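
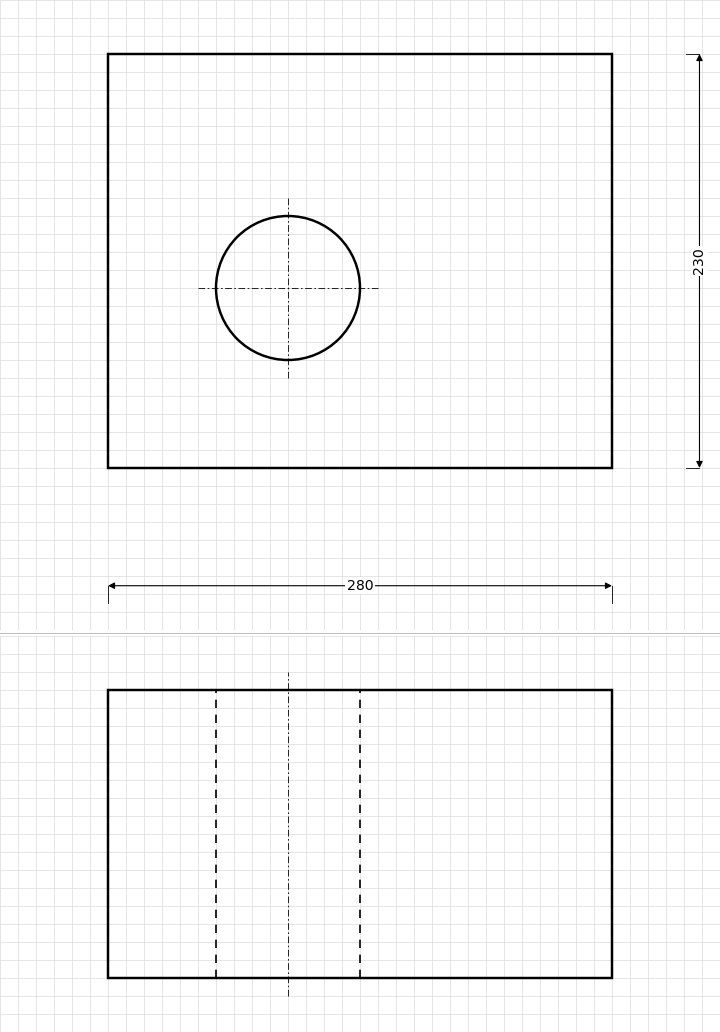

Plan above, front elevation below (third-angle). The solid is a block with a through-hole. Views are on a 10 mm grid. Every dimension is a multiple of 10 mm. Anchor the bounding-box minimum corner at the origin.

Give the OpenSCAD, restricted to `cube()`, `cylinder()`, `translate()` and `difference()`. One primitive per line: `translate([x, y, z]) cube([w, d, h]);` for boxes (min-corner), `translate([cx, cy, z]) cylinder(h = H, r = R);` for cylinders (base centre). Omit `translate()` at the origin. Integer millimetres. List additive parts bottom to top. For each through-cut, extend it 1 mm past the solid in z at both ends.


difference() {
  cube([280, 230, 160]);
  translate([100, 100, -1]) cylinder(h = 162, r = 40);
}


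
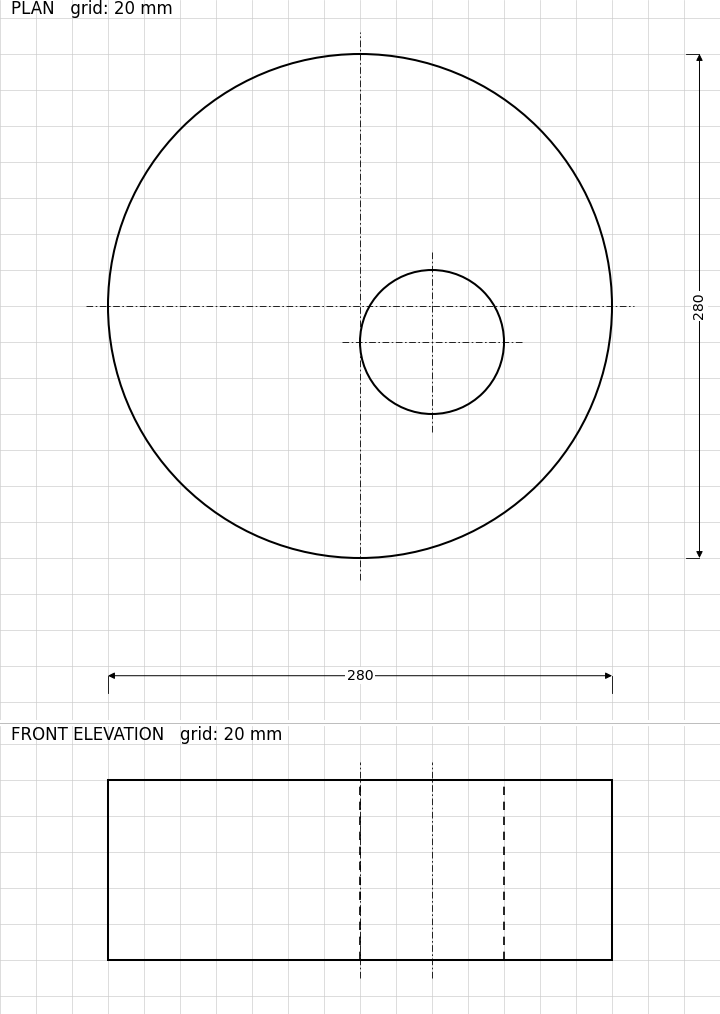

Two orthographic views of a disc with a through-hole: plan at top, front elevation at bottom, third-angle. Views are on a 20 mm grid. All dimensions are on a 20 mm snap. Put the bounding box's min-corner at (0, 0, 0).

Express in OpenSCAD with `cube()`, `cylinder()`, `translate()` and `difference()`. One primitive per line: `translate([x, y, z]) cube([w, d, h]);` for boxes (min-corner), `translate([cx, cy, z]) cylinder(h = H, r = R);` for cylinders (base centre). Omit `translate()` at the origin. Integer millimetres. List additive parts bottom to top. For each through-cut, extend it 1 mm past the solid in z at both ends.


difference() {
  translate([140, 140, 0]) cylinder(h = 100, r = 140);
  translate([180, 120, -1]) cylinder(h = 102, r = 40);
}


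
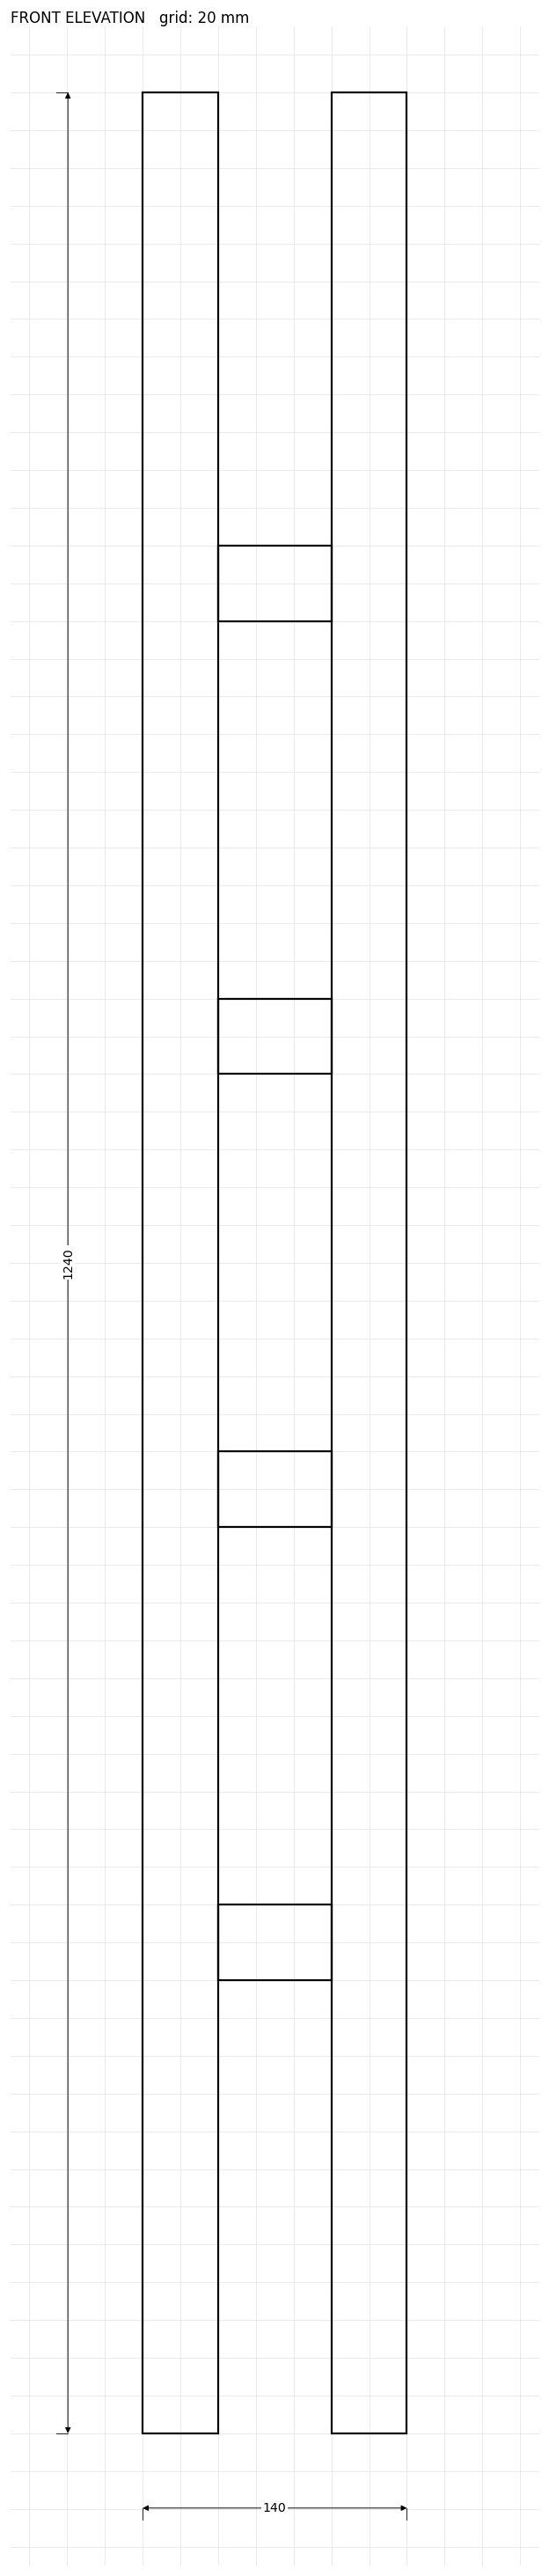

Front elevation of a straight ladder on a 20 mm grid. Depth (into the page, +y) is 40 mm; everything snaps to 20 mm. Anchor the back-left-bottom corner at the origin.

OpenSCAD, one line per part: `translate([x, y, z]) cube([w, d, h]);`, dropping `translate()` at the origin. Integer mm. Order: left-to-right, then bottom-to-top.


cube([40, 40, 1240]);
translate([40, 0, 240]) cube([60, 40, 40]);
translate([40, 0, 480]) cube([60, 40, 40]);
translate([40, 0, 720]) cube([60, 40, 40]);
translate([40, 0, 960]) cube([60, 40, 40]);
translate([100, 0, 0]) cube([40, 40, 1240]);


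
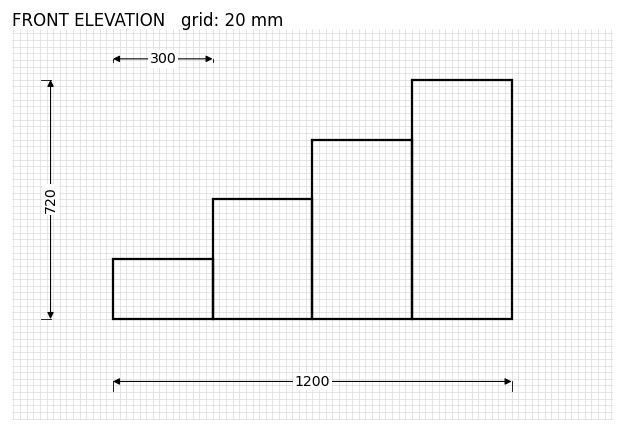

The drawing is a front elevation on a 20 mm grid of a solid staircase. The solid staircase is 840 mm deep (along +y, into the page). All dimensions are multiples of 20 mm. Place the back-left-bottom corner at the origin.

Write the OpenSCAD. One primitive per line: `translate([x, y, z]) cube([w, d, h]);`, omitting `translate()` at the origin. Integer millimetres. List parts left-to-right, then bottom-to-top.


cube([300, 840, 180]);
translate([300, 0, 0]) cube([300, 840, 360]);
translate([600, 0, 0]) cube([300, 840, 540]);
translate([900, 0, 0]) cube([300, 840, 720]);


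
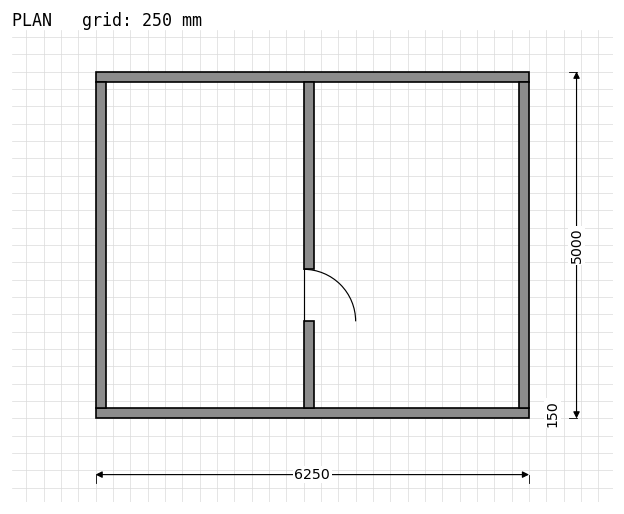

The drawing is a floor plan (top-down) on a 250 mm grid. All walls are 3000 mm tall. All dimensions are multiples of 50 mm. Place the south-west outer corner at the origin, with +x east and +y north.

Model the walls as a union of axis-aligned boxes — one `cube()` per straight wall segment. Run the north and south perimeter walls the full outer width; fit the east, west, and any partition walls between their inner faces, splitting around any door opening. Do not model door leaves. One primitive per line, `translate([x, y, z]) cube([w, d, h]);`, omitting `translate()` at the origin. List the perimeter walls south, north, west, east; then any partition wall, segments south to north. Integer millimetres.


cube([6250, 150, 3000]);
translate([0, 4850, 0]) cube([6250, 150, 3000]);
translate([0, 150, 0]) cube([150, 4700, 3000]);
translate([6100, 150, 0]) cube([150, 4700, 3000]);
translate([3000, 150, 0]) cube([150, 1250, 3000]);
translate([3000, 2150, 0]) cube([150, 2700, 3000]);


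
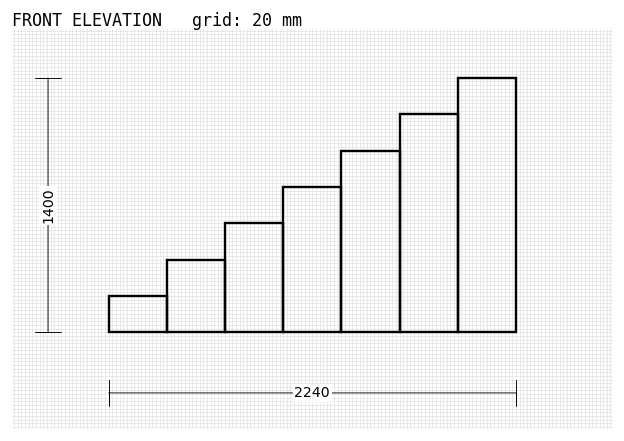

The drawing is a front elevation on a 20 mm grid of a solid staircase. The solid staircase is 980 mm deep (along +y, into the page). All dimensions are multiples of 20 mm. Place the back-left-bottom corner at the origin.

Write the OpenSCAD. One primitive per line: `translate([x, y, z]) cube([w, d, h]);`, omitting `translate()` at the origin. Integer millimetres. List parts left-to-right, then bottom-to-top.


cube([320, 980, 200]);
translate([320, 0, 0]) cube([320, 980, 400]);
translate([640, 0, 0]) cube([320, 980, 600]);
translate([960, 0, 0]) cube([320, 980, 800]);
translate([1280, 0, 0]) cube([320, 980, 1000]);
translate([1600, 0, 0]) cube([320, 980, 1200]);
translate([1920, 0, 0]) cube([320, 980, 1400]);


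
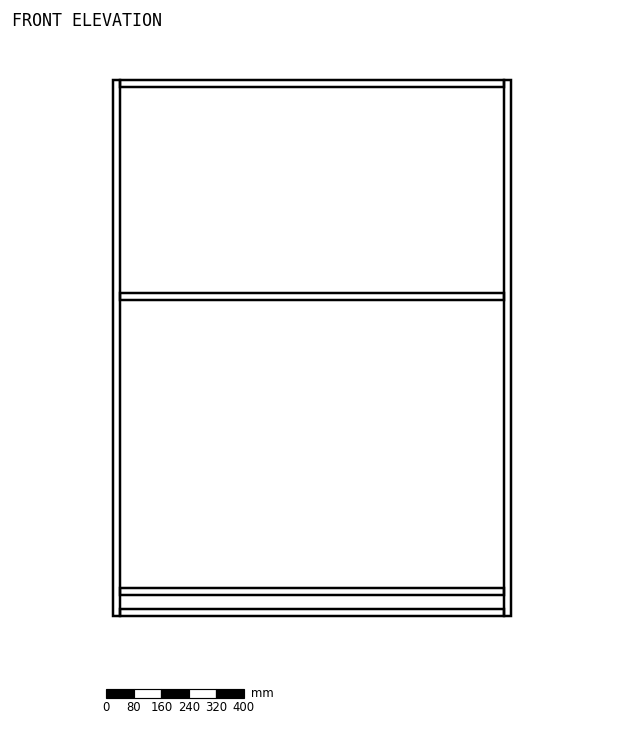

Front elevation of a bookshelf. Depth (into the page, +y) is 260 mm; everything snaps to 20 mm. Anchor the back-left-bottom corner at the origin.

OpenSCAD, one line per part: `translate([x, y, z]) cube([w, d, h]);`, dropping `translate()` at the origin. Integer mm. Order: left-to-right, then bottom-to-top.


cube([20, 260, 1560]);
translate([20, 0, 0]) cube([1120, 260, 20]);
translate([20, 0, 60]) cube([1120, 260, 20]);
translate([20, 0, 920]) cube([1120, 260, 20]);
translate([20, 0, 1540]) cube([1120, 260, 20]);
translate([1140, 0, 0]) cube([20, 260, 1560]);


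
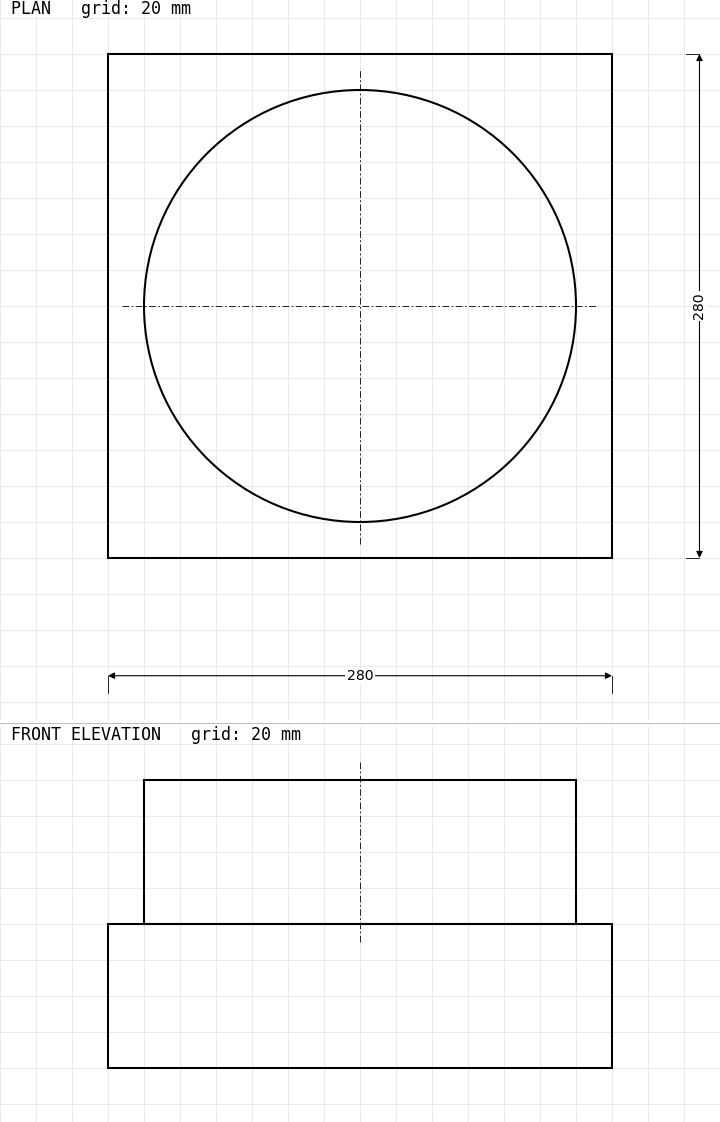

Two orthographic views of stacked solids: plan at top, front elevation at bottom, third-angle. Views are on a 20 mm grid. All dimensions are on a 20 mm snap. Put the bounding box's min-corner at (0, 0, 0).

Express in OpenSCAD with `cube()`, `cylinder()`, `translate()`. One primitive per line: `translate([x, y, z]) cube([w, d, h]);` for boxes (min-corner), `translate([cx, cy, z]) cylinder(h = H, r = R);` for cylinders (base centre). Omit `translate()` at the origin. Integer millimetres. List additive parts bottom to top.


cube([280, 280, 80]);
translate([140, 140, 80]) cylinder(h = 80, r = 120);


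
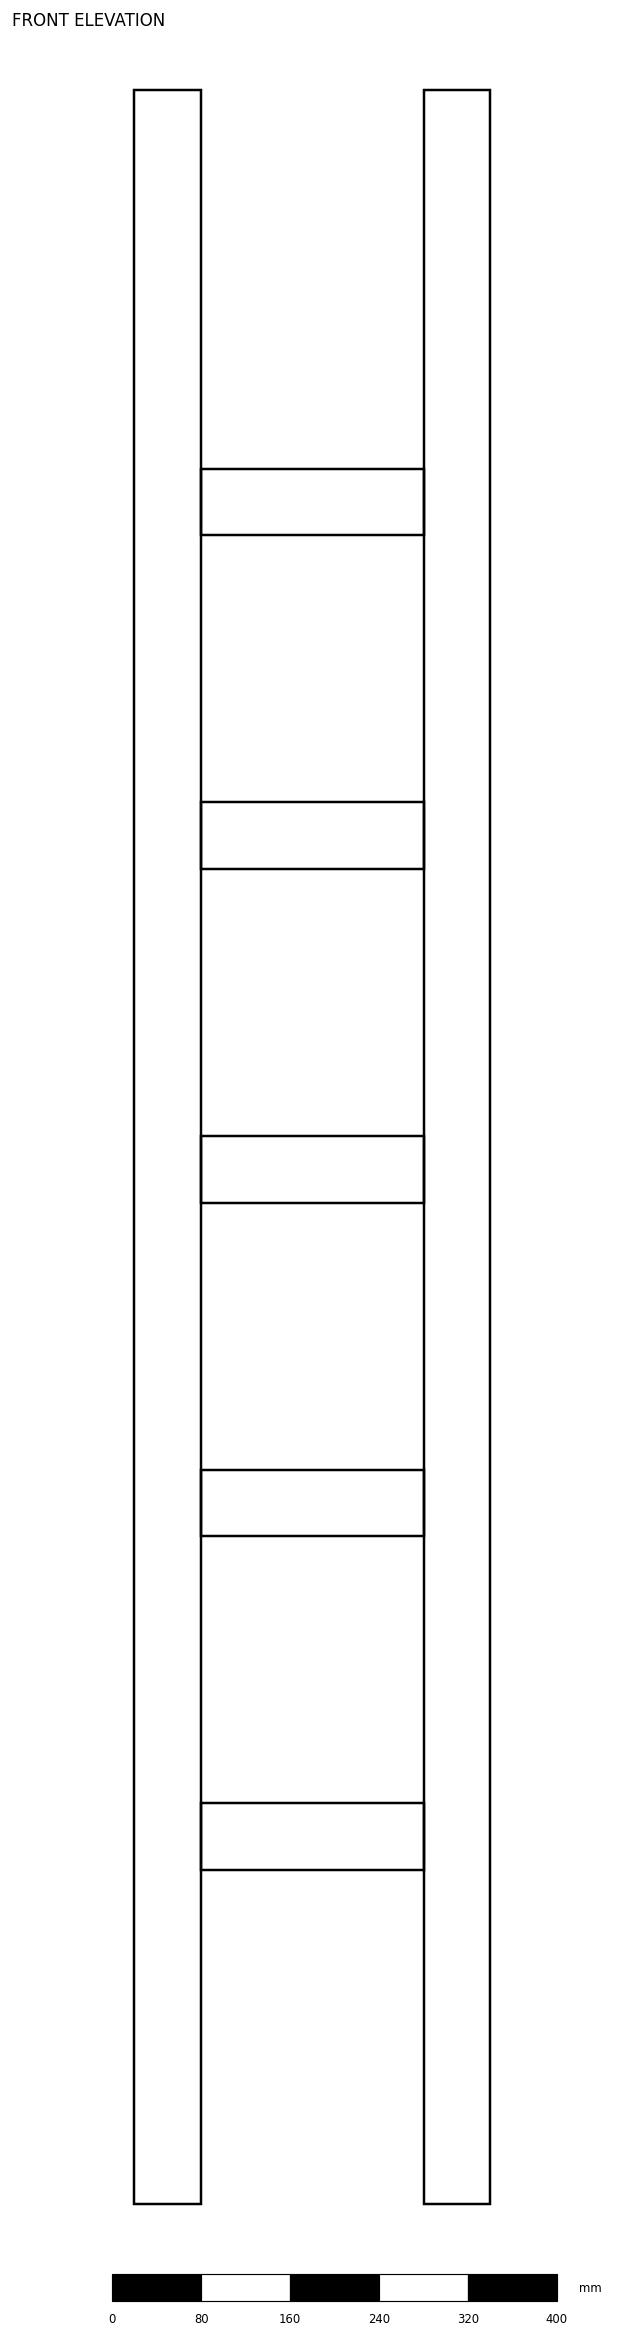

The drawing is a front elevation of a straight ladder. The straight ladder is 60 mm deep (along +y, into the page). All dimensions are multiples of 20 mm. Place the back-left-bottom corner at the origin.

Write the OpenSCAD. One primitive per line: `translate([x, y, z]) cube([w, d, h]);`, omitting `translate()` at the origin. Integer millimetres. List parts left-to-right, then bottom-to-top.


cube([60, 60, 1900]);
translate([60, 0, 300]) cube([200, 60, 60]);
translate([60, 0, 600]) cube([200, 60, 60]);
translate([60, 0, 900]) cube([200, 60, 60]);
translate([60, 0, 1200]) cube([200, 60, 60]);
translate([60, 0, 1500]) cube([200, 60, 60]);
translate([260, 0, 0]) cube([60, 60, 1900]);


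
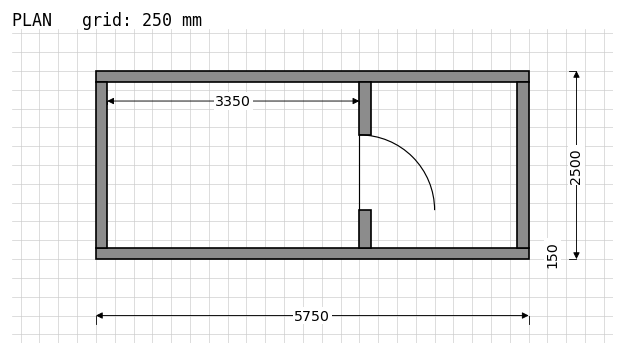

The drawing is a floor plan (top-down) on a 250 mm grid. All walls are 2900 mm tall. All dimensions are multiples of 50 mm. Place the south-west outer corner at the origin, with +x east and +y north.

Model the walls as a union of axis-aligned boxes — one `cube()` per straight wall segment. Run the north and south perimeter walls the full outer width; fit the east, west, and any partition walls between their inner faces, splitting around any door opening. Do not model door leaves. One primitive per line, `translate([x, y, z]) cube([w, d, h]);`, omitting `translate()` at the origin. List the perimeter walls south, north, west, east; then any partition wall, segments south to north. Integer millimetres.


cube([5750, 150, 2900]);
translate([0, 2350, 0]) cube([5750, 150, 2900]);
translate([0, 150, 0]) cube([150, 2200, 2900]);
translate([5600, 150, 0]) cube([150, 2200, 2900]);
translate([3500, 150, 0]) cube([150, 500, 2900]);
translate([3500, 1650, 0]) cube([150, 700, 2900]);


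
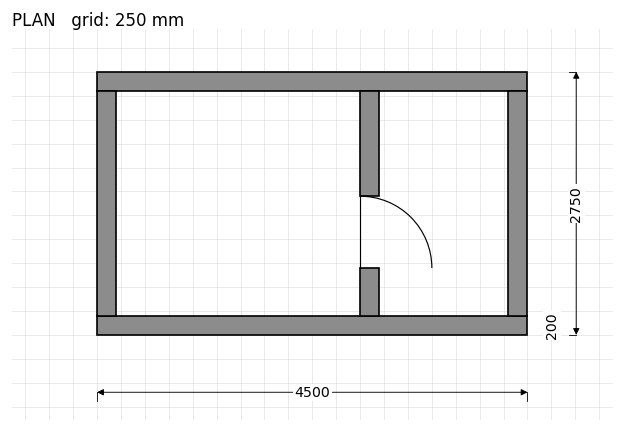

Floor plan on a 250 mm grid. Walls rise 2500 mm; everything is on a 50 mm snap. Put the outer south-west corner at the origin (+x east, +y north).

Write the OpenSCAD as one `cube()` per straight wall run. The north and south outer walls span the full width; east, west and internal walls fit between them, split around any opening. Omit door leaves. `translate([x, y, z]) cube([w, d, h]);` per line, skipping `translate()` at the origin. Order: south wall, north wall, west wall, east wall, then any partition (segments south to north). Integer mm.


cube([4500, 200, 2500]);
translate([0, 2550, 0]) cube([4500, 200, 2500]);
translate([0, 200, 0]) cube([200, 2350, 2500]);
translate([4300, 200, 0]) cube([200, 2350, 2500]);
translate([2750, 200, 0]) cube([200, 500, 2500]);
translate([2750, 1450, 0]) cube([200, 1100, 2500]);


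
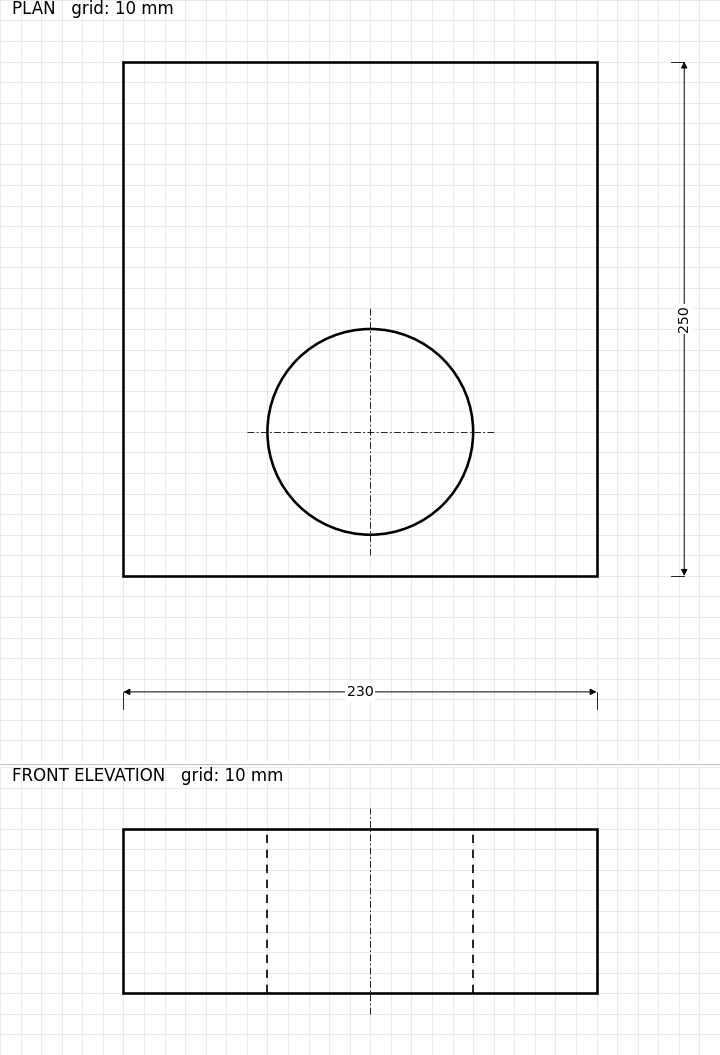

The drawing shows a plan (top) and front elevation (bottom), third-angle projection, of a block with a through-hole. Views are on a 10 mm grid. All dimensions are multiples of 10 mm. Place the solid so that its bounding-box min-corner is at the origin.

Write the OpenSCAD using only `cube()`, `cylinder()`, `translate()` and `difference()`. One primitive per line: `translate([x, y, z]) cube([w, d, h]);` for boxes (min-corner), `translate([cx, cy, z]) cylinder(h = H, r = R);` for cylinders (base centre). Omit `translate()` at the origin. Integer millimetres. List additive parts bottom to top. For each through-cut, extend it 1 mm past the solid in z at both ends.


difference() {
  cube([230, 250, 80]);
  translate([120, 70, -1]) cylinder(h = 82, r = 50);
}


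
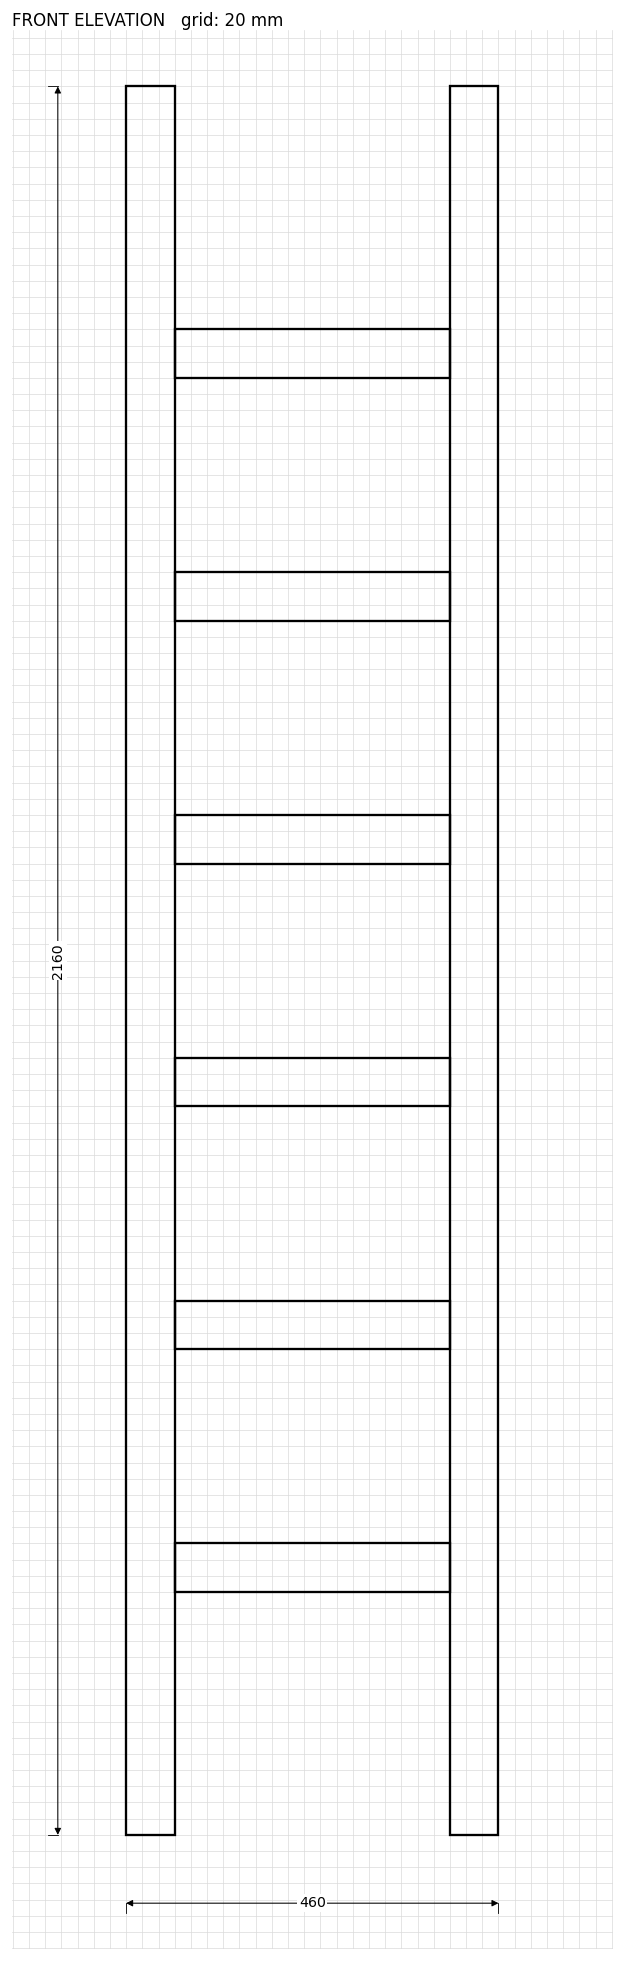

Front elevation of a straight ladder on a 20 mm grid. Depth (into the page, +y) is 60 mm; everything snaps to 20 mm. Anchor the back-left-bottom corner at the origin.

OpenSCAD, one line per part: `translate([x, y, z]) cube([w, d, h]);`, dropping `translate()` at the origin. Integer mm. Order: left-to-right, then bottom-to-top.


cube([60, 60, 2160]);
translate([60, 0, 300]) cube([340, 60, 60]);
translate([60, 0, 600]) cube([340, 60, 60]);
translate([60, 0, 900]) cube([340, 60, 60]);
translate([60, 0, 1200]) cube([340, 60, 60]);
translate([60, 0, 1500]) cube([340, 60, 60]);
translate([60, 0, 1800]) cube([340, 60, 60]);
translate([400, 0, 0]) cube([60, 60, 2160]);


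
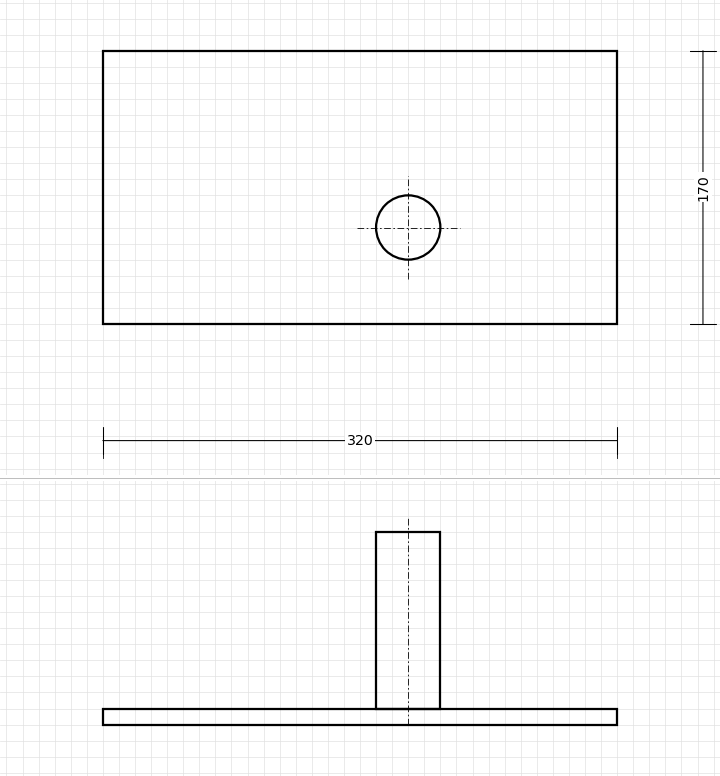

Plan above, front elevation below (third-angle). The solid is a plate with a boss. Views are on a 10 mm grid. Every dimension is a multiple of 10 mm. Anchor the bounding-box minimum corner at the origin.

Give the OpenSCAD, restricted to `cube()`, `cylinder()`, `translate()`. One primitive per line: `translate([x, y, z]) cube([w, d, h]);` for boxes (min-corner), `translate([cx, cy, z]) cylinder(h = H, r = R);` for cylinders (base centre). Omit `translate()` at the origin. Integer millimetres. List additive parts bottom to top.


cube([320, 170, 10]);
translate([190, 60, 10]) cylinder(h = 110, r = 20);


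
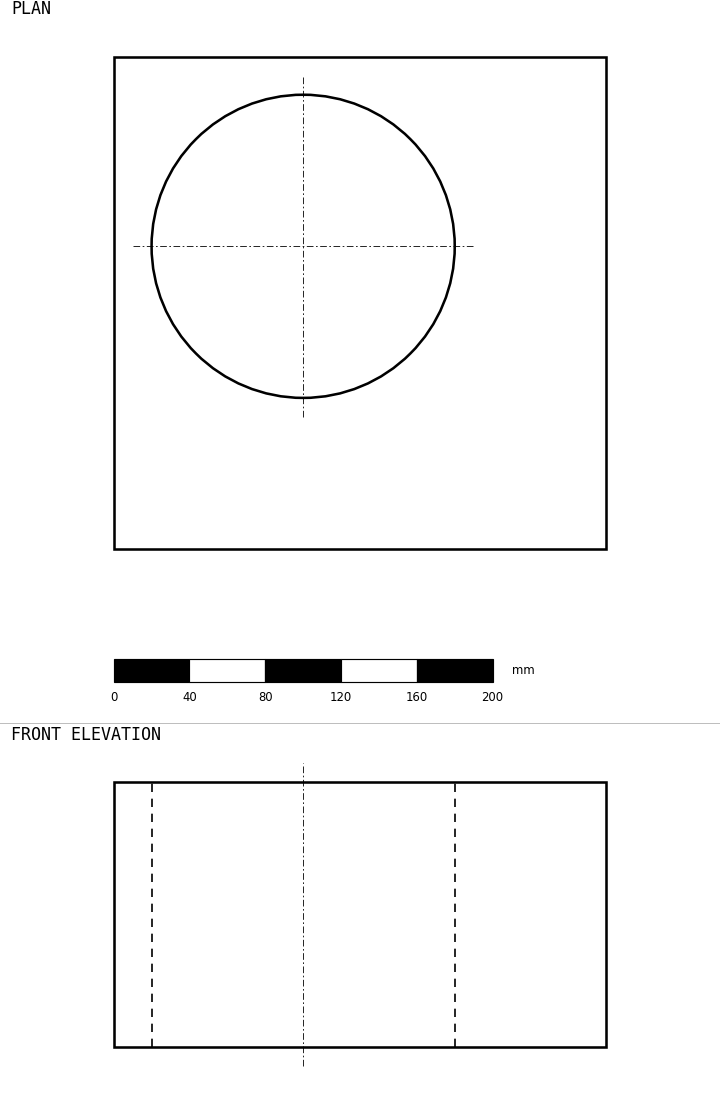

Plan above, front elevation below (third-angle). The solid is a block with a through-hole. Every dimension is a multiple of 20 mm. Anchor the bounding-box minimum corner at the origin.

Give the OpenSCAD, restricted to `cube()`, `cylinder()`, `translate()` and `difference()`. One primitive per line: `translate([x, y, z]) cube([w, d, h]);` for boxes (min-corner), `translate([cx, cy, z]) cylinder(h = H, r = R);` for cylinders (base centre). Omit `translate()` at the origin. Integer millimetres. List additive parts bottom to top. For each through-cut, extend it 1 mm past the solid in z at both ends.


difference() {
  cube([260, 260, 140]);
  translate([100, 160, -1]) cylinder(h = 142, r = 80);
}


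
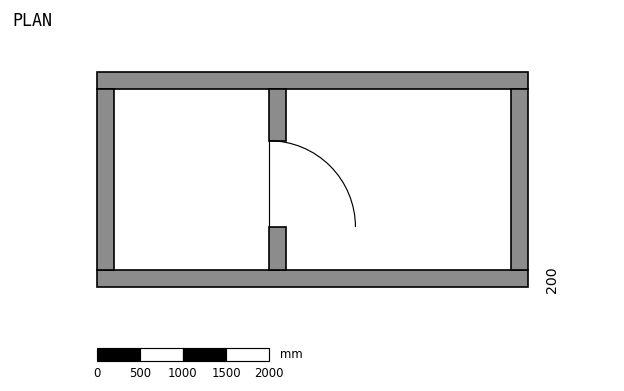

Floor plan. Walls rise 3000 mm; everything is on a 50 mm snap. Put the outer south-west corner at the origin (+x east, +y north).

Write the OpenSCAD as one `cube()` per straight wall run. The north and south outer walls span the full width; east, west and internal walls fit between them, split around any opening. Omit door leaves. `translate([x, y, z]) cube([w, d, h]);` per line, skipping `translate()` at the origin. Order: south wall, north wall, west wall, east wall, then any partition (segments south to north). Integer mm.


cube([5000, 200, 3000]);
translate([0, 2300, 0]) cube([5000, 200, 3000]);
translate([0, 200, 0]) cube([200, 2100, 3000]);
translate([4800, 200, 0]) cube([200, 2100, 3000]);
translate([2000, 200, 0]) cube([200, 500, 3000]);
translate([2000, 1700, 0]) cube([200, 600, 3000]);


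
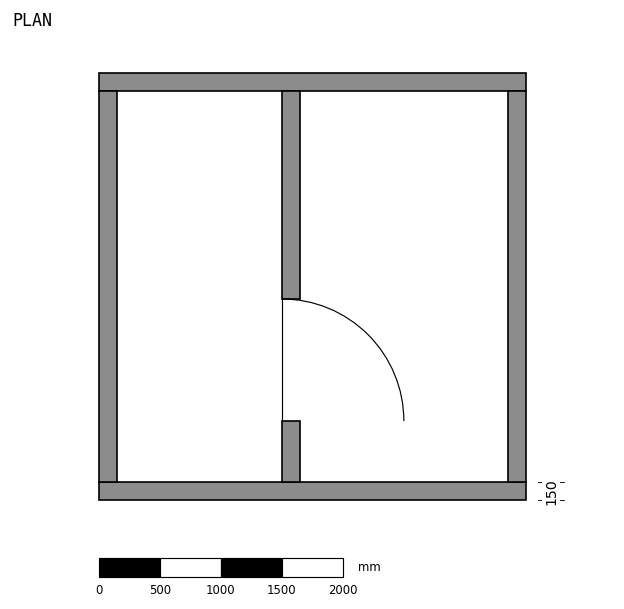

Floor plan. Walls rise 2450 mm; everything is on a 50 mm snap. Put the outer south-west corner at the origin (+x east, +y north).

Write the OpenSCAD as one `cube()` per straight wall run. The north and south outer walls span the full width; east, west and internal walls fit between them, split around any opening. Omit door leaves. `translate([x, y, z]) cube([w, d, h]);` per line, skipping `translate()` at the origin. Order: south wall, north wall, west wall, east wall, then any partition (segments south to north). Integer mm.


cube([3500, 150, 2450]);
translate([0, 3350, 0]) cube([3500, 150, 2450]);
translate([0, 150, 0]) cube([150, 3200, 2450]);
translate([3350, 150, 0]) cube([150, 3200, 2450]);
translate([1500, 150, 0]) cube([150, 500, 2450]);
translate([1500, 1650, 0]) cube([150, 1700, 2450]);


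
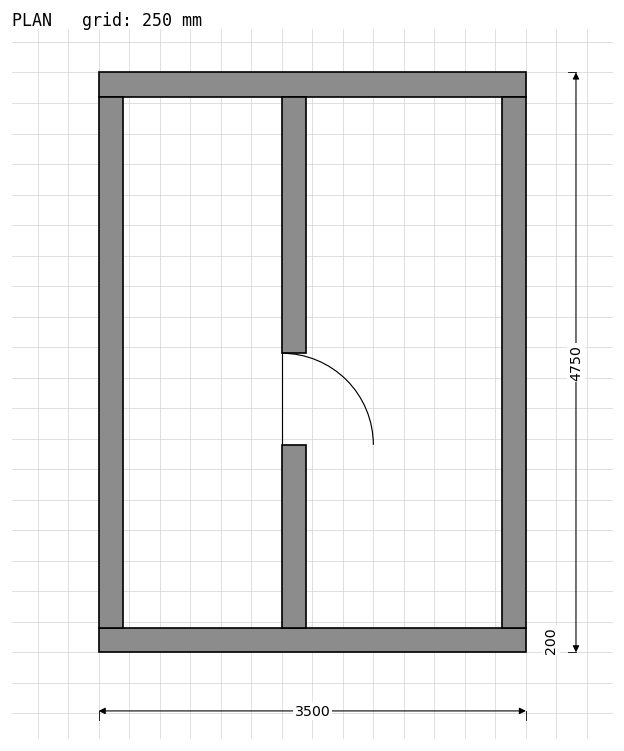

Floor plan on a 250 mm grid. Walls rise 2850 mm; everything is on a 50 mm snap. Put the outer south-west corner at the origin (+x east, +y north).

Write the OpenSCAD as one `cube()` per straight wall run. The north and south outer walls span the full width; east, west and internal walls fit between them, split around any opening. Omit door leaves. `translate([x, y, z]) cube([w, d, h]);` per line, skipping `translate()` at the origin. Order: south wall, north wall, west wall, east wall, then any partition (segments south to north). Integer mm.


cube([3500, 200, 2850]);
translate([0, 4550, 0]) cube([3500, 200, 2850]);
translate([0, 200, 0]) cube([200, 4350, 2850]);
translate([3300, 200, 0]) cube([200, 4350, 2850]);
translate([1500, 200, 0]) cube([200, 1500, 2850]);
translate([1500, 2450, 0]) cube([200, 2100, 2850]);


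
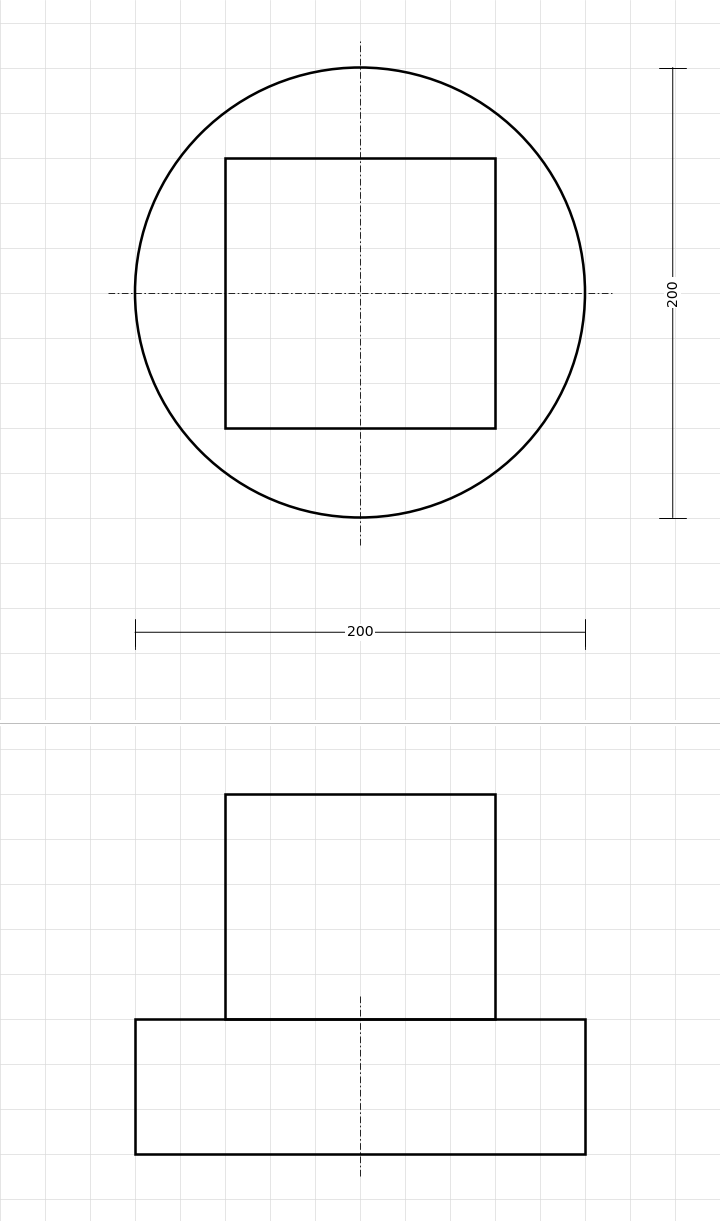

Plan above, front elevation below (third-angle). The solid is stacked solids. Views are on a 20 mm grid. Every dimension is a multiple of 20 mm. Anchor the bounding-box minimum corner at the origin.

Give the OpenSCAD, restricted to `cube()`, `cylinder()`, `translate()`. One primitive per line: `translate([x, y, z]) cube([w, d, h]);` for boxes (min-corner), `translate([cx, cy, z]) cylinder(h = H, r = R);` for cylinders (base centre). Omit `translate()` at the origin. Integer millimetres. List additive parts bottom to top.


translate([100, 100, 0]) cylinder(h = 60, r = 100);
translate([40, 40, 60]) cube([120, 120, 100]);


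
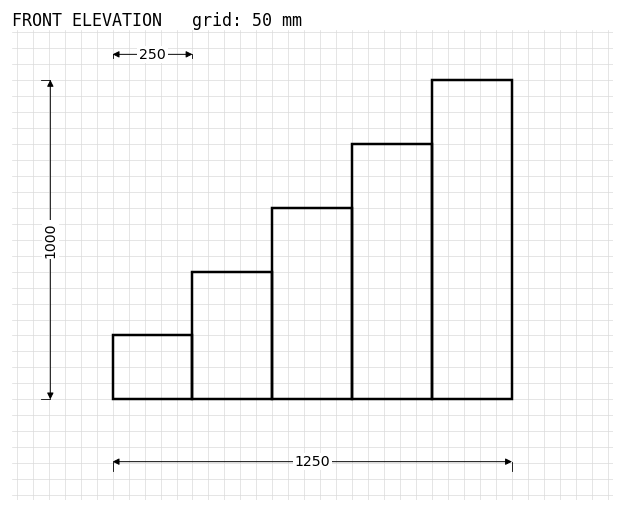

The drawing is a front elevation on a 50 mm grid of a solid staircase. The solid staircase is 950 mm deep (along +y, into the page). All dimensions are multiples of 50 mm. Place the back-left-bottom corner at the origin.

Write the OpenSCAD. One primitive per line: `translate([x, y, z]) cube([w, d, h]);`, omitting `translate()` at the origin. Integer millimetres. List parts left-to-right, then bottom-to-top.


cube([250, 950, 200]);
translate([250, 0, 0]) cube([250, 950, 400]);
translate([500, 0, 0]) cube([250, 950, 600]);
translate([750, 0, 0]) cube([250, 950, 800]);
translate([1000, 0, 0]) cube([250, 950, 1000]);


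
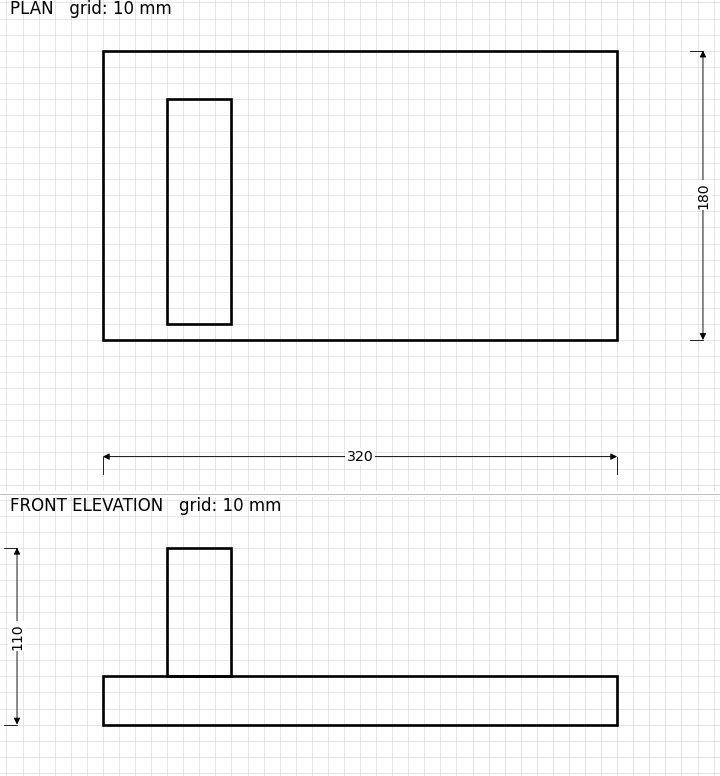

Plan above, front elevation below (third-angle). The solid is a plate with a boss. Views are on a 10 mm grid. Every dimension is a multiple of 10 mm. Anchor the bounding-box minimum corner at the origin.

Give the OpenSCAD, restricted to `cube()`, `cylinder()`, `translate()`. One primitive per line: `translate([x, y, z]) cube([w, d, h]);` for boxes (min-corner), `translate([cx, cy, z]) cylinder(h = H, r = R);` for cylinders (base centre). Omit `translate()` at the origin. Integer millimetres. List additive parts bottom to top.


cube([320, 180, 30]);
translate([40, 10, 30]) cube([40, 140, 80]);


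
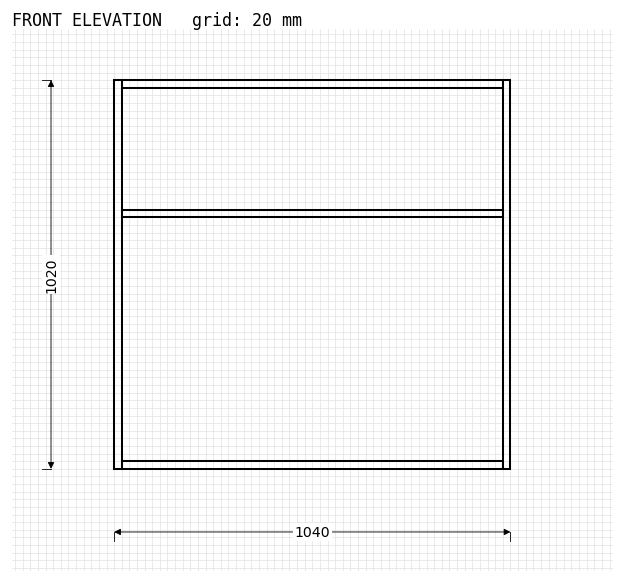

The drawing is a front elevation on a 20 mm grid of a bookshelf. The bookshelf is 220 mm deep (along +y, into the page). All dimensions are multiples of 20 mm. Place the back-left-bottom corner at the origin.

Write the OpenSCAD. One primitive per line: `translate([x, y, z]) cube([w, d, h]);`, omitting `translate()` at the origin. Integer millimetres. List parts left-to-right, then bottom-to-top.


cube([20, 220, 1020]);
translate([20, 0, 0]) cube([1000, 220, 20]);
translate([20, 0, 660]) cube([1000, 220, 20]);
translate([20, 0, 1000]) cube([1000, 220, 20]);
translate([1020, 0, 0]) cube([20, 220, 1020]);


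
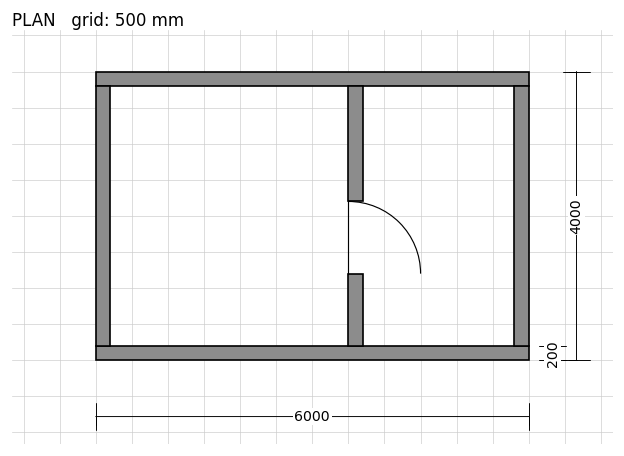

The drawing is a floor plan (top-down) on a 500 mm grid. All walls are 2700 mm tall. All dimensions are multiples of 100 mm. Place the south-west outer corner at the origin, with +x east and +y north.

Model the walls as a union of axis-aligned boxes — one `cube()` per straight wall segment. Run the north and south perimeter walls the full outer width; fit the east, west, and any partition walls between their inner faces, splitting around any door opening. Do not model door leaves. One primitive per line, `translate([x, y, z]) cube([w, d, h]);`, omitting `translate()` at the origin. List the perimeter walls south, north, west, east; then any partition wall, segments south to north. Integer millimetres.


cube([6000, 200, 2700]);
translate([0, 3800, 0]) cube([6000, 200, 2700]);
translate([0, 200, 0]) cube([200, 3600, 2700]);
translate([5800, 200, 0]) cube([200, 3600, 2700]);
translate([3500, 200, 0]) cube([200, 1000, 2700]);
translate([3500, 2200, 0]) cube([200, 1600, 2700]);


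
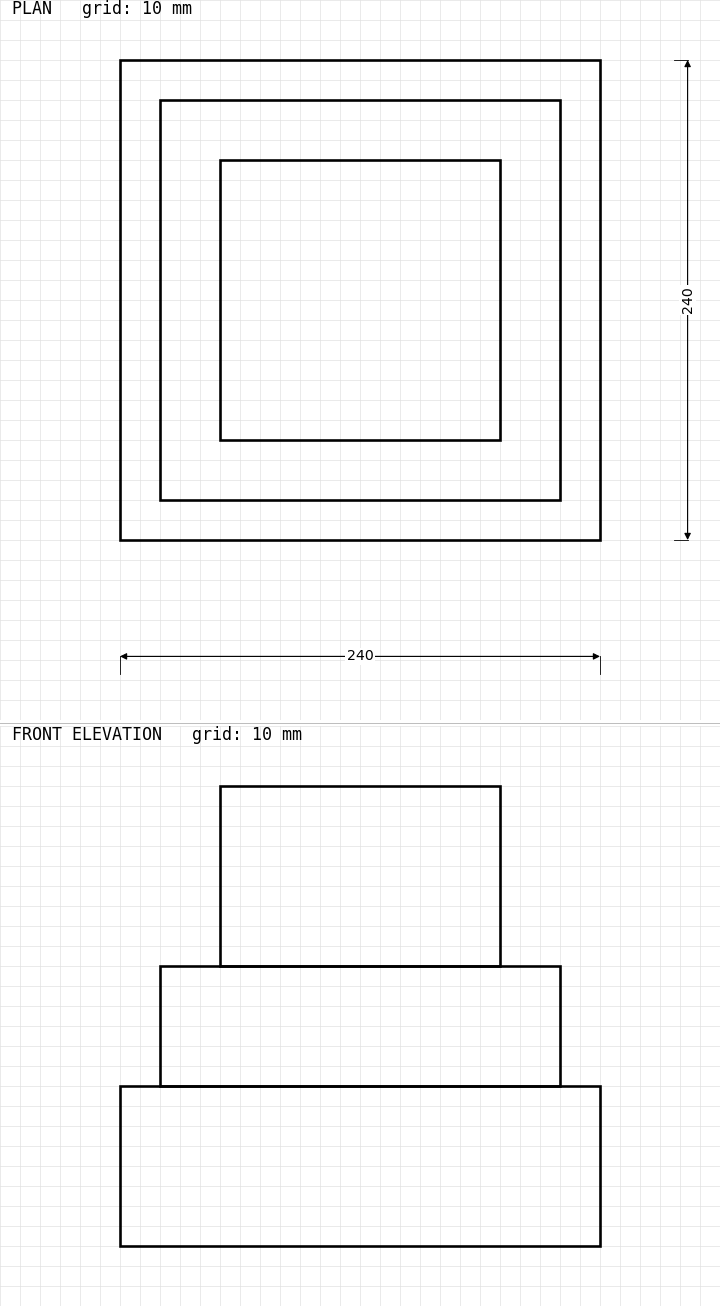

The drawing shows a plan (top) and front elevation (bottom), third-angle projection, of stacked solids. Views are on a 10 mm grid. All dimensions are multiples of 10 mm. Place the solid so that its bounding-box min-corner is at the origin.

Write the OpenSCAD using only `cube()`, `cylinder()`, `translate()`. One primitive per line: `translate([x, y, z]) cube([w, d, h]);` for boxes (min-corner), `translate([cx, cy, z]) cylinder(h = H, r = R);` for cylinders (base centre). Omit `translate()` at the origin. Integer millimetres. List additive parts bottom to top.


cube([240, 240, 80]);
translate([20, 20, 80]) cube([200, 200, 60]);
translate([50, 50, 140]) cube([140, 140, 90]);


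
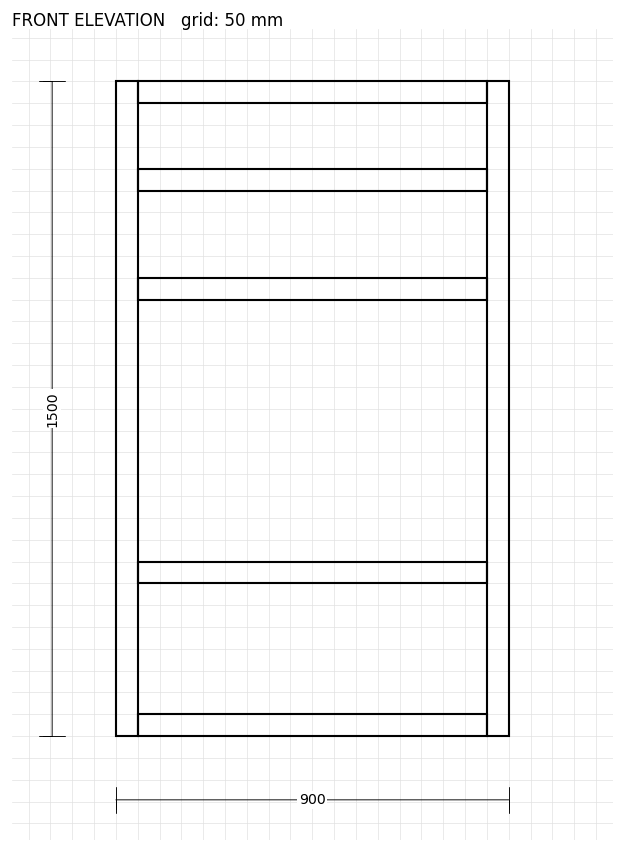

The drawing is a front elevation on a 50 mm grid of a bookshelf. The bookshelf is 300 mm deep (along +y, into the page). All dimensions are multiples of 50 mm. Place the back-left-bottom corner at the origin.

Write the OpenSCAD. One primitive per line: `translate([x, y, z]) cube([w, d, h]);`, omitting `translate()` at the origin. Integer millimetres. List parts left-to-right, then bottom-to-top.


cube([50, 300, 1500]);
translate([50, 0, 0]) cube([800, 300, 50]);
translate([50, 0, 350]) cube([800, 300, 50]);
translate([50, 0, 1000]) cube([800, 300, 50]);
translate([50, 0, 1250]) cube([800, 300, 50]);
translate([50, 0, 1450]) cube([800, 300, 50]);
translate([850, 0, 0]) cube([50, 300, 1500]);


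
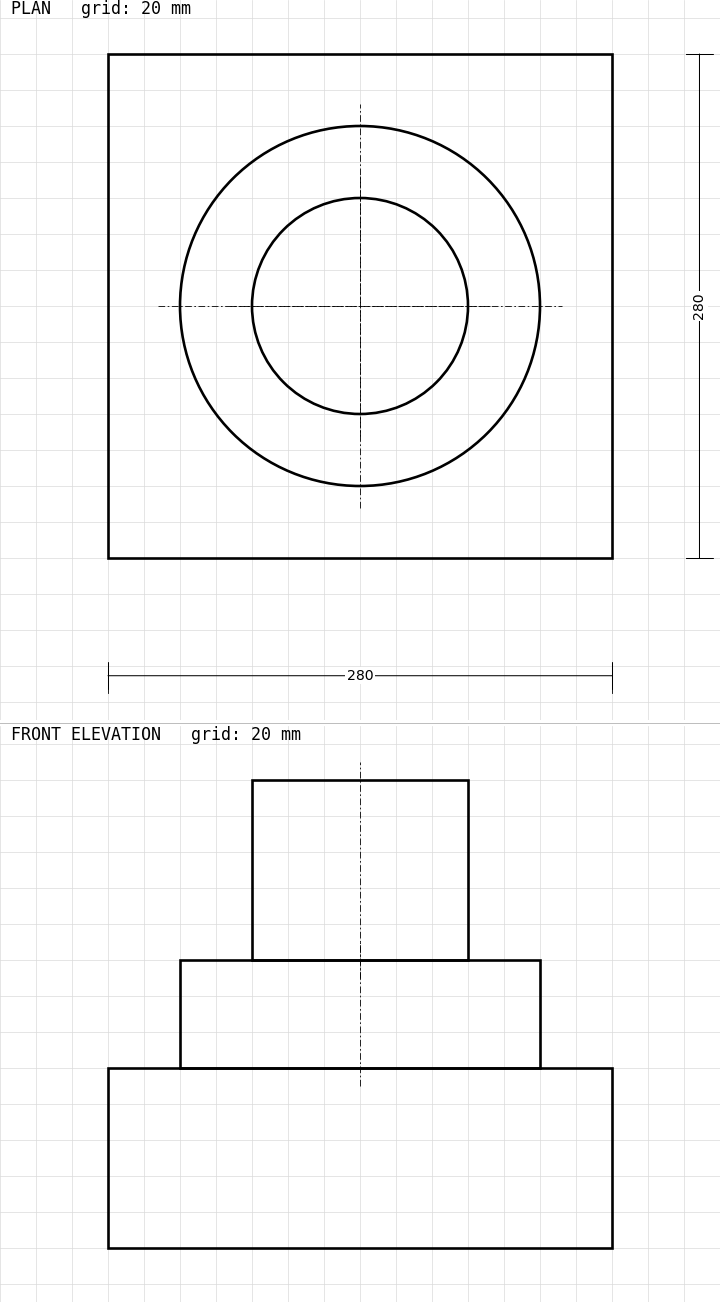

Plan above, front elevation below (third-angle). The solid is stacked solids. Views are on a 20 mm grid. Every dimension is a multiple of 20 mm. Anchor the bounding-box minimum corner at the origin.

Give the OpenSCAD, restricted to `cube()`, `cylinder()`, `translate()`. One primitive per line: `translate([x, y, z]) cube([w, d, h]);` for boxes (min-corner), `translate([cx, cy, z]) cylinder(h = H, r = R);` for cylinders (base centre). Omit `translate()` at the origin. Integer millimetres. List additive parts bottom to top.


cube([280, 280, 100]);
translate([140, 140, 100]) cylinder(h = 60, r = 100);
translate([140, 140, 160]) cylinder(h = 100, r = 60);


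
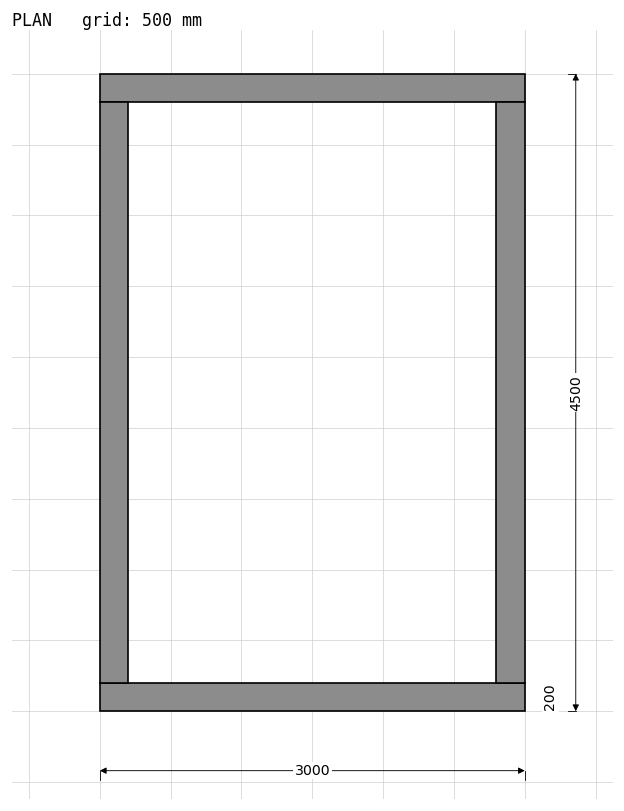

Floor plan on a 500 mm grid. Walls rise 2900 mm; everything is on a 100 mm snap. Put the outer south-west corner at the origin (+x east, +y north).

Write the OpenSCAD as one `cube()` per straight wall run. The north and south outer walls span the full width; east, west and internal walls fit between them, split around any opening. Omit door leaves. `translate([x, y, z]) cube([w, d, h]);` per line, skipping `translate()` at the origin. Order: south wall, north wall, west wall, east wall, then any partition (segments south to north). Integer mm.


cube([3000, 200, 2900]);
translate([0, 4300, 0]) cube([3000, 200, 2900]);
translate([0, 200, 0]) cube([200, 4100, 2900]);
translate([2800, 200, 0]) cube([200, 4100, 2900]);


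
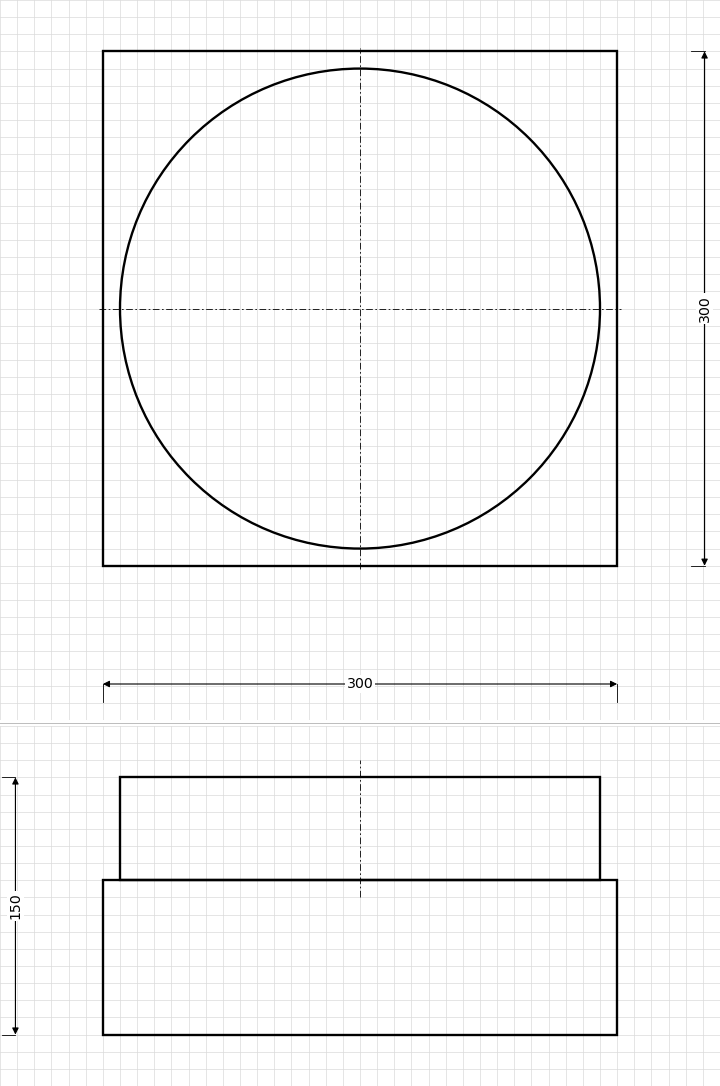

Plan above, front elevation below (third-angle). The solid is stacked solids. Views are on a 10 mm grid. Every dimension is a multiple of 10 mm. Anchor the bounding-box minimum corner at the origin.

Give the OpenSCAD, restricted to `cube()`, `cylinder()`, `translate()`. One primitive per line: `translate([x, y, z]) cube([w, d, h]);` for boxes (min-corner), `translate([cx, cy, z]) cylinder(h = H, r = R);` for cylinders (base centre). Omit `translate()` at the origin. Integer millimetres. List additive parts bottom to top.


cube([300, 300, 90]);
translate([150, 150, 90]) cylinder(h = 60, r = 140);


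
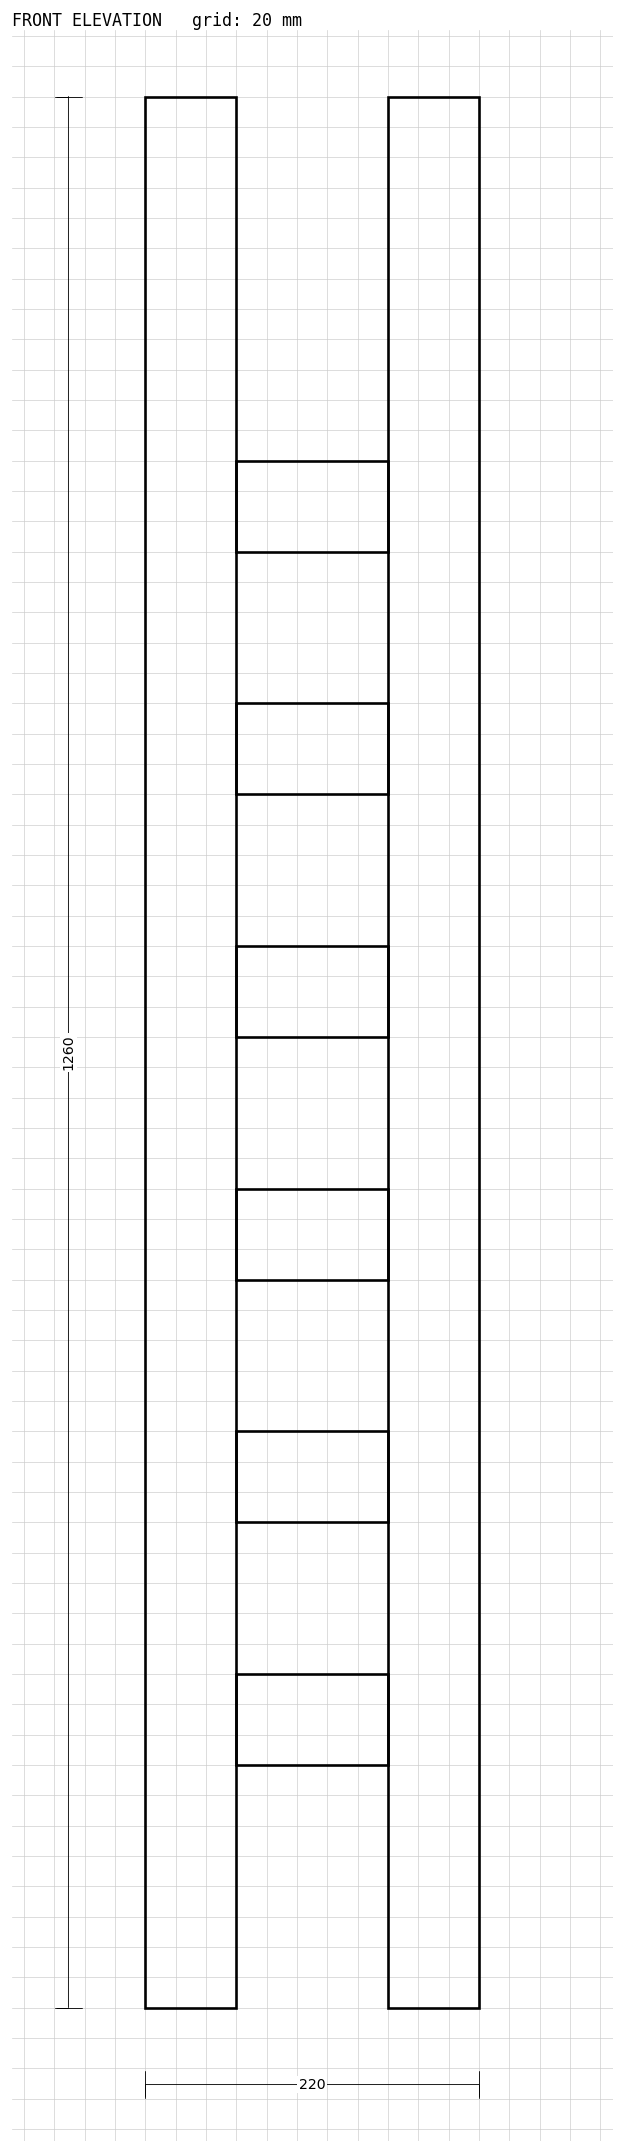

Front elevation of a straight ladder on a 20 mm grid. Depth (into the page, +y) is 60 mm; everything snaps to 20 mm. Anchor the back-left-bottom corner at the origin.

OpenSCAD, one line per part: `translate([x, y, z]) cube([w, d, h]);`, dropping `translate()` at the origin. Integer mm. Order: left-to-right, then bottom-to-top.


cube([60, 60, 1260]);
translate([60, 0, 160]) cube([100, 60, 60]);
translate([60, 0, 320]) cube([100, 60, 60]);
translate([60, 0, 480]) cube([100, 60, 60]);
translate([60, 0, 640]) cube([100, 60, 60]);
translate([60, 0, 800]) cube([100, 60, 60]);
translate([60, 0, 960]) cube([100, 60, 60]);
translate([160, 0, 0]) cube([60, 60, 1260]);


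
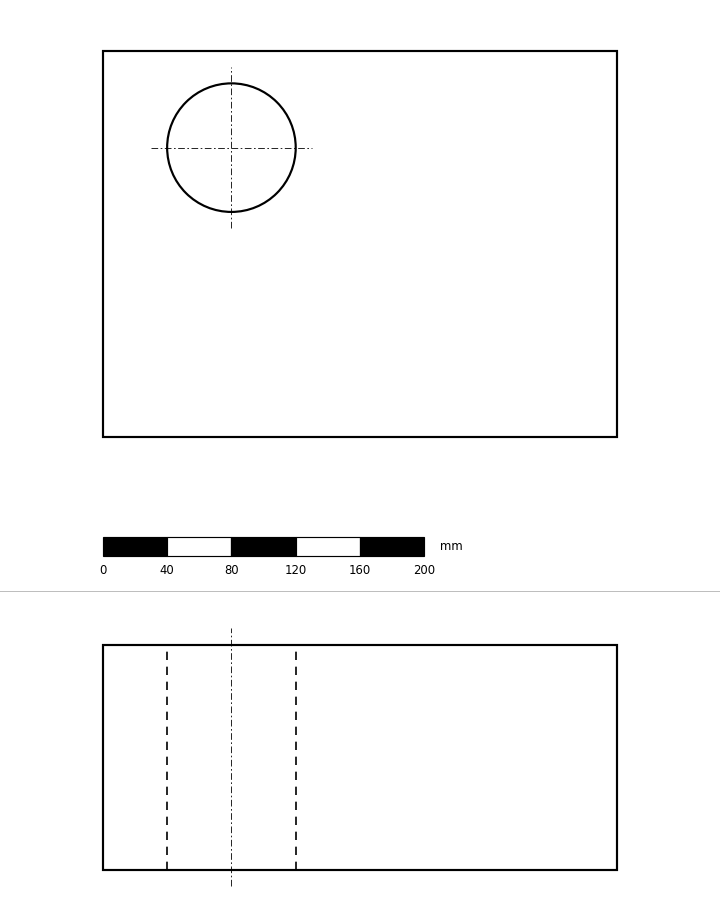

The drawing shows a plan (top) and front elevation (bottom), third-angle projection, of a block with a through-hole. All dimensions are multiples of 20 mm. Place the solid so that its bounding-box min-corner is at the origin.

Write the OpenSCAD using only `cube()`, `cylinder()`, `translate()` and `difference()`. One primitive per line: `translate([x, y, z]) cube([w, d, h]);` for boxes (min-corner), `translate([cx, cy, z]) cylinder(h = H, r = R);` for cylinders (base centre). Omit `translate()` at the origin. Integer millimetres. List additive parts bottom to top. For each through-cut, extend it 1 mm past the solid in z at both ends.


difference() {
  cube([320, 240, 140]);
  translate([80, 180, -1]) cylinder(h = 142, r = 40);
}


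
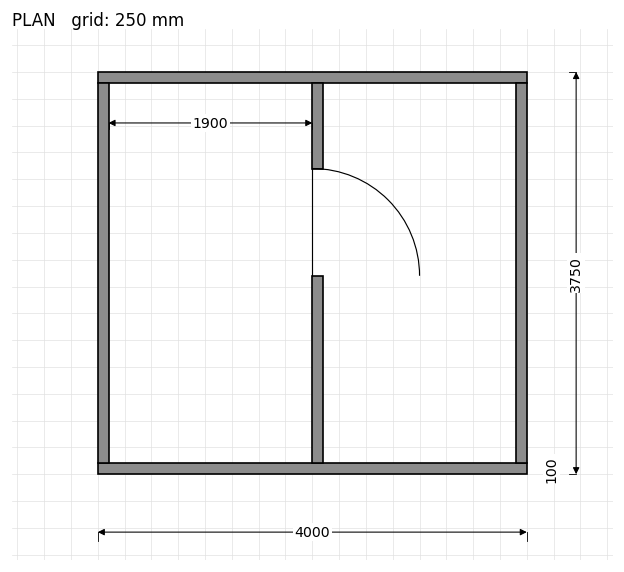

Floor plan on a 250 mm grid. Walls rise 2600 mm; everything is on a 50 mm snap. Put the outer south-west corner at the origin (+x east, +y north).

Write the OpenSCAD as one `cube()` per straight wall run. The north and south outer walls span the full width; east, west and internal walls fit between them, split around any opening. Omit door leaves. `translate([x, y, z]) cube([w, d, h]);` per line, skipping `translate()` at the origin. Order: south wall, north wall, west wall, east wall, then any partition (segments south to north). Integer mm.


cube([4000, 100, 2600]);
translate([0, 3650, 0]) cube([4000, 100, 2600]);
translate([0, 100, 0]) cube([100, 3550, 2600]);
translate([3900, 100, 0]) cube([100, 3550, 2600]);
translate([2000, 100, 0]) cube([100, 1750, 2600]);
translate([2000, 2850, 0]) cube([100, 800, 2600]);


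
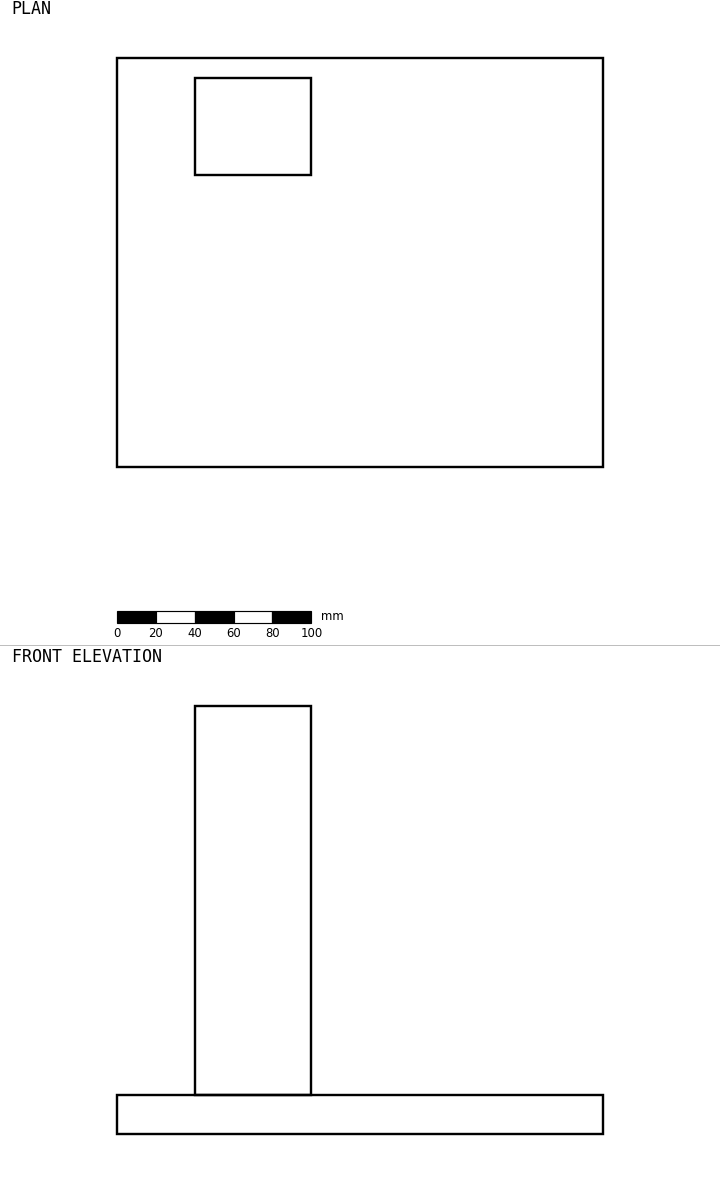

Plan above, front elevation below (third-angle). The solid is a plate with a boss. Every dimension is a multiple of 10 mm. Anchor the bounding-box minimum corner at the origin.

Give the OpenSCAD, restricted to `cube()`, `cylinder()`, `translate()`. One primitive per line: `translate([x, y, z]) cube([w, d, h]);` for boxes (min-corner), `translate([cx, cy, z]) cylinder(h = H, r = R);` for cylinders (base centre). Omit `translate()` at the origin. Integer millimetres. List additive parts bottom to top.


cube([250, 210, 20]);
translate([40, 150, 20]) cube([60, 50, 200]);


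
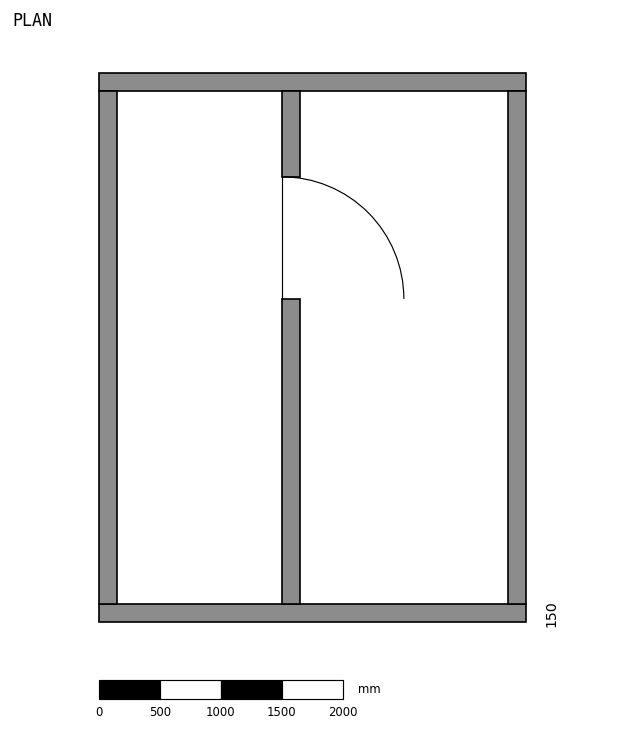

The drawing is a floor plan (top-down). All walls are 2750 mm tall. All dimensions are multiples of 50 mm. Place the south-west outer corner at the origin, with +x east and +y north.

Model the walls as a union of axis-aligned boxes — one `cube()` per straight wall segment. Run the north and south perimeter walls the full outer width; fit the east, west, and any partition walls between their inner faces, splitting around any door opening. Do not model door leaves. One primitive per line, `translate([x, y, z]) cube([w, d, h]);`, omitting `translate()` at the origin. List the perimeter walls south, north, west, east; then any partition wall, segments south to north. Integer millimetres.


cube([3500, 150, 2750]);
translate([0, 4350, 0]) cube([3500, 150, 2750]);
translate([0, 150, 0]) cube([150, 4200, 2750]);
translate([3350, 150, 0]) cube([150, 4200, 2750]);
translate([1500, 150, 0]) cube([150, 2500, 2750]);
translate([1500, 3650, 0]) cube([150, 700, 2750]);


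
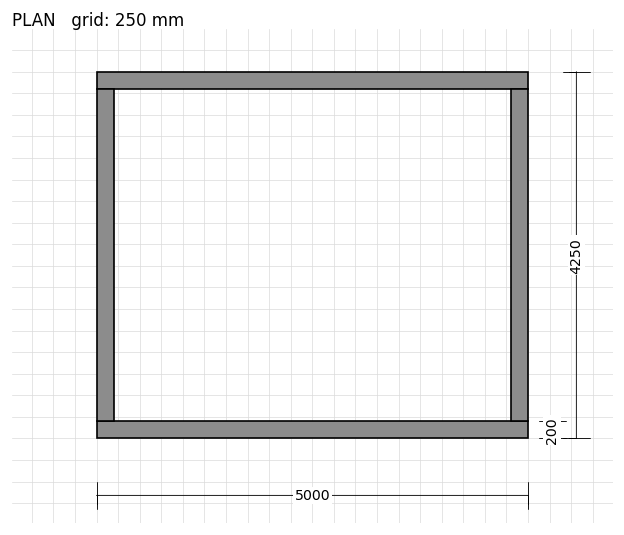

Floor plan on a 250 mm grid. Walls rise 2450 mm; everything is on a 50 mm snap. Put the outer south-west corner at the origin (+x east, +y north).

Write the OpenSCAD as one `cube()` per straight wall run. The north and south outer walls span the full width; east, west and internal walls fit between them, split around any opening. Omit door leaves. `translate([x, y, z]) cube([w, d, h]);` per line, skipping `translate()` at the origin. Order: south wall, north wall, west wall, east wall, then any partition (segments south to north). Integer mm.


cube([5000, 200, 2450]);
translate([0, 4050, 0]) cube([5000, 200, 2450]);
translate([0, 200, 0]) cube([200, 3850, 2450]);
translate([4800, 200, 0]) cube([200, 3850, 2450]);


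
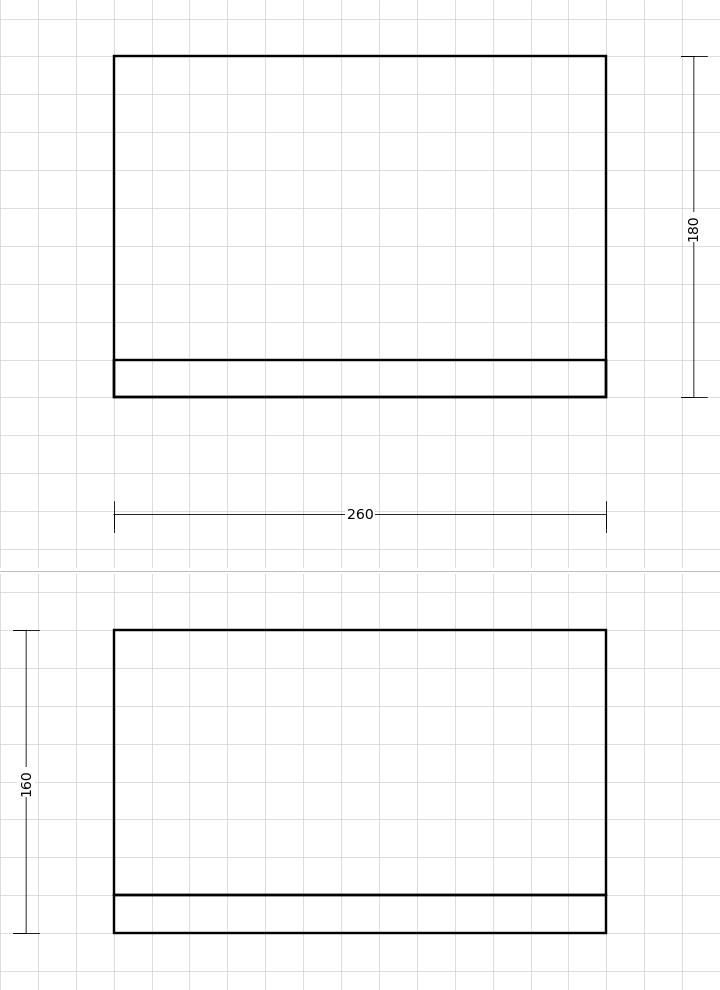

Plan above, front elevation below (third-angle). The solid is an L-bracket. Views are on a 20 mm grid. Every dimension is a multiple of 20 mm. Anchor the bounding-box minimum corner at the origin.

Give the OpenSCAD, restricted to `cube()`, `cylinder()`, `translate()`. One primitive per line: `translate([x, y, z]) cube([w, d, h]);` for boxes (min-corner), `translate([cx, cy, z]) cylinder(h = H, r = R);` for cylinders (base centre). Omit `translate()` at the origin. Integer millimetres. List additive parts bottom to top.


cube([260, 180, 20]);
translate([0, 0, 20]) cube([260, 20, 140]);
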